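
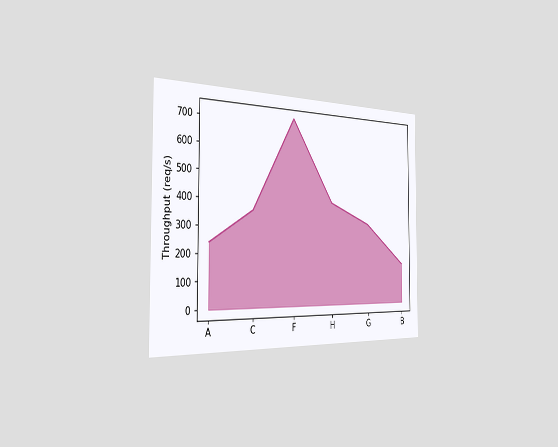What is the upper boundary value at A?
The chart is viewed slightly from the left. At A the upper boundary is at 240req/s.

240req/s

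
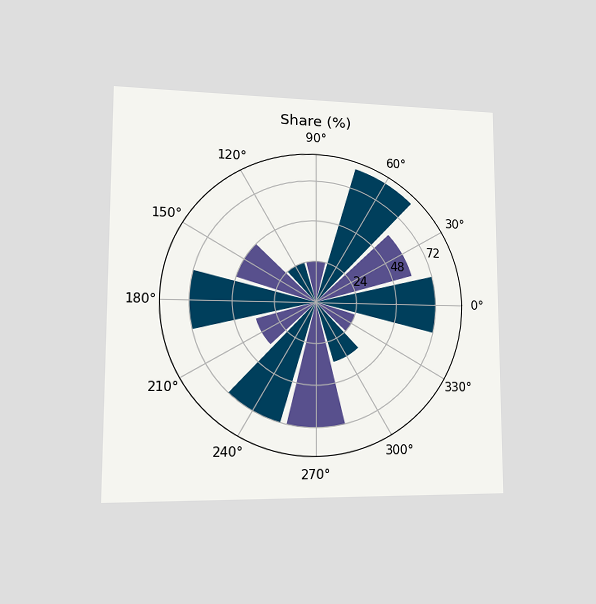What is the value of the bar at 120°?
The chart is viewed slightly from the left. The bar at 120° reaches 24% on the radial axis.

24%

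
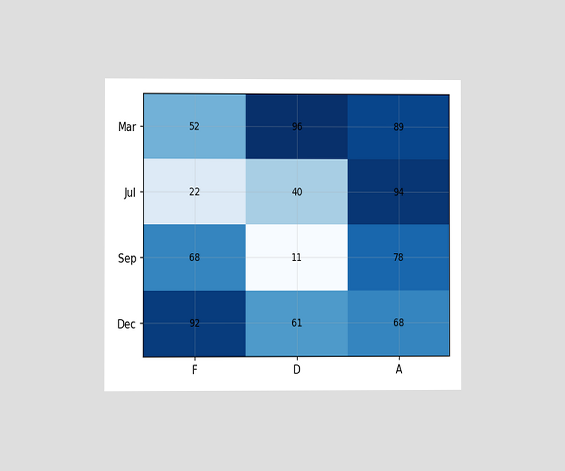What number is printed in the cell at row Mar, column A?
The chart is viewed at a slight angle. The (Mar, A) cell reads 89.

89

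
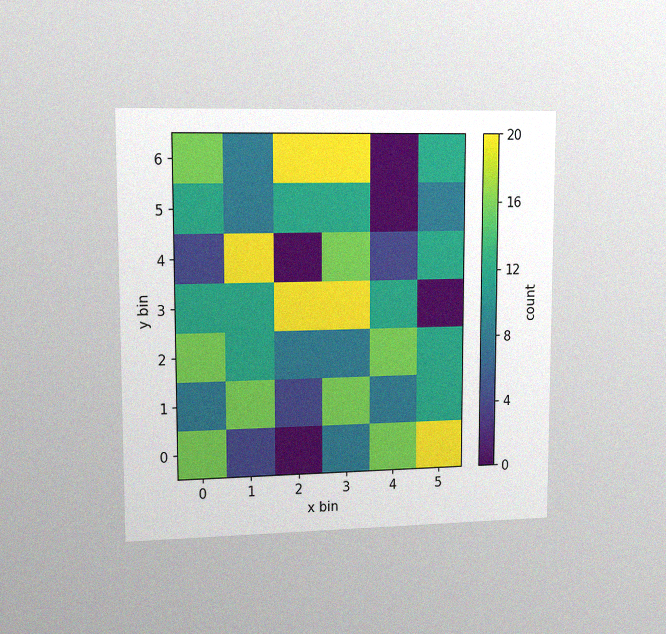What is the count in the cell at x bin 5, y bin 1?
The chart is viewed slightly from the left, with some photo noise. Matching the cell (5, 1) against the colorbar gives 12.

12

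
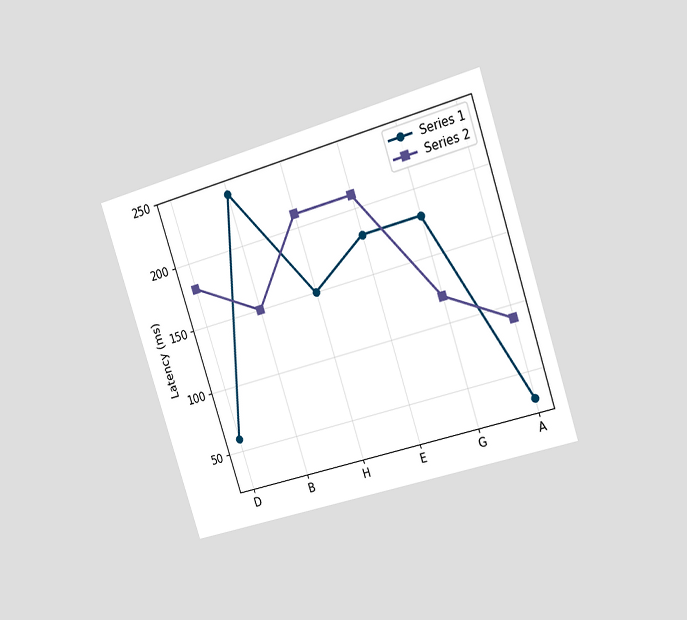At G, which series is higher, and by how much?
The chart is tilted about 18° counter-clockwise and viewed slightly from the right. At G, Series 1 sits above the other line by 60ms.

Series 1, by 60ms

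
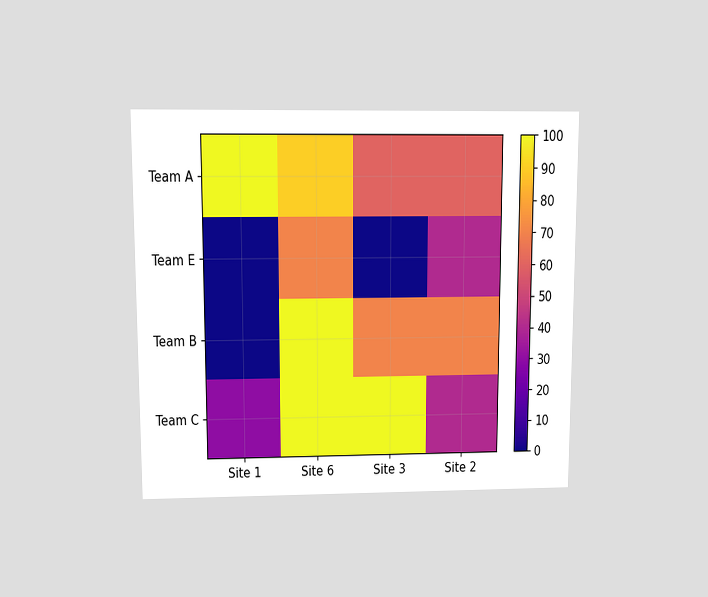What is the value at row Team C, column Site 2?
40

The chart is viewed slightly from above. Matching cell (Team C, Site 2) against the colorbar gives 40.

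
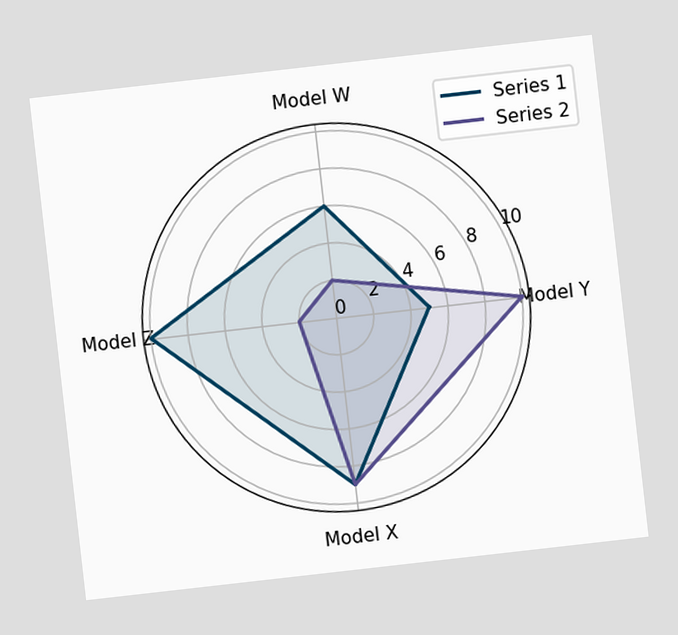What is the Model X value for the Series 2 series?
The chart is tilted about 6° counter-clockwise. On the Model X axis, Series 2 reaches 9.

9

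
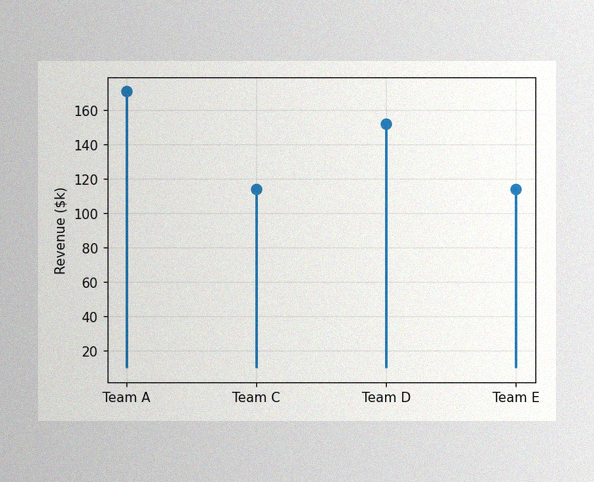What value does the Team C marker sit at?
$114k

The image has some photo noise and uneven lighting. The Team C marker sits at $114k.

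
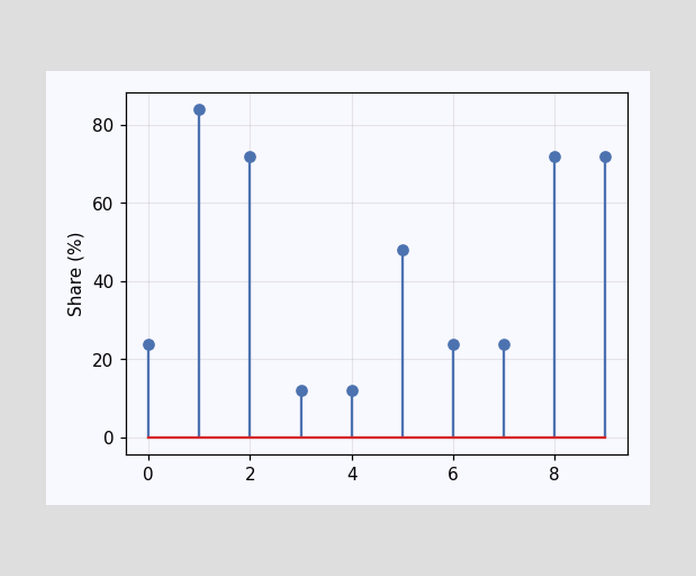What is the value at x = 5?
The stem at x=5 reaches 48%.

48%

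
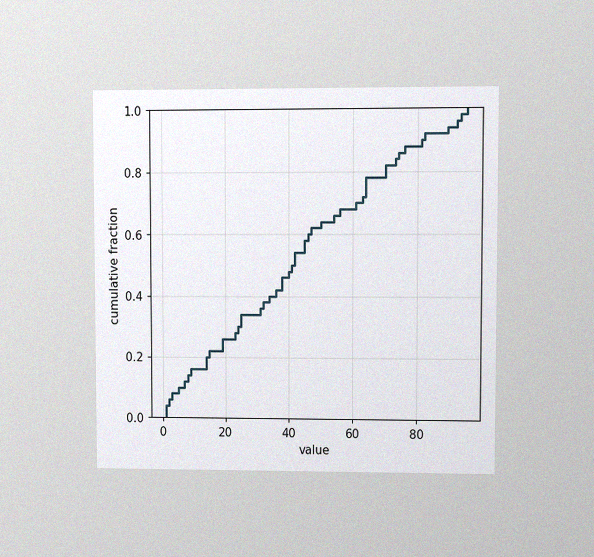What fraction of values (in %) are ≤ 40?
The chart is viewed at a slight angle, with some photo noise. At x=40 the ECDF step is at 48%.

48%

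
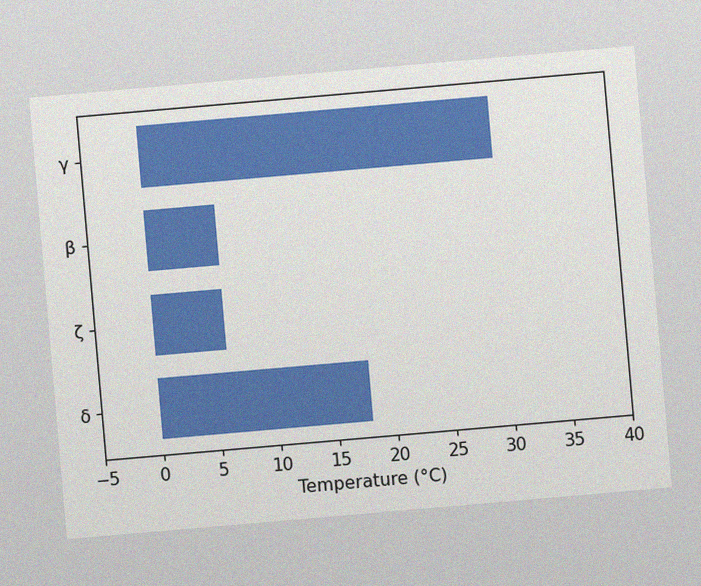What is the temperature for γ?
30°C

The chart is tilted about 5° counter-clockwise, with some photo noise. Reading along the chart's x-axis, the γ bar reaches 30°C.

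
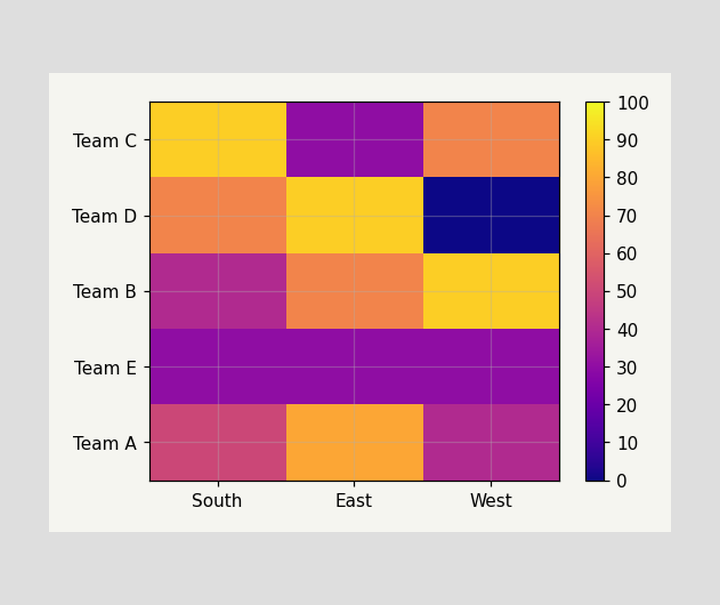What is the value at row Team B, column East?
Matching cell (Team B, East) against the colorbar gives 70.

70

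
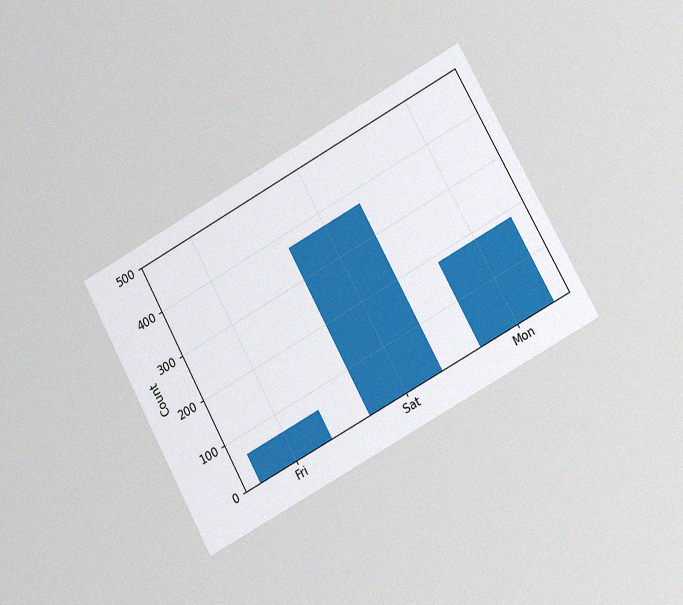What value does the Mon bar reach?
186

The chart is tilted about 29° counter-clockwise and viewed at a slight angle, with some photo noise. Reading along the chart's y-axis, the Mon bar reaches 186.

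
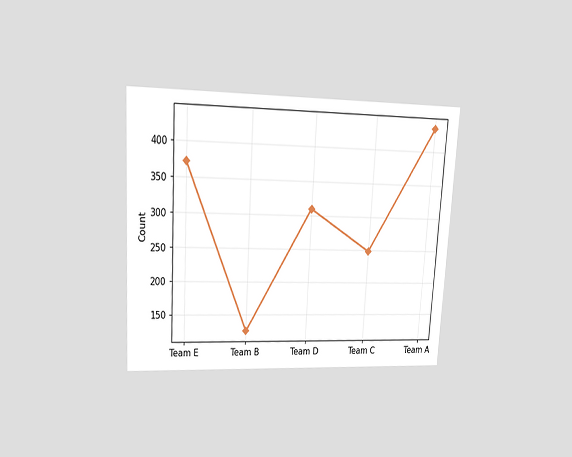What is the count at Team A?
434

The chart is tilted about 3° clockwise and viewed at a slight angle. At Team A, the line is at 434.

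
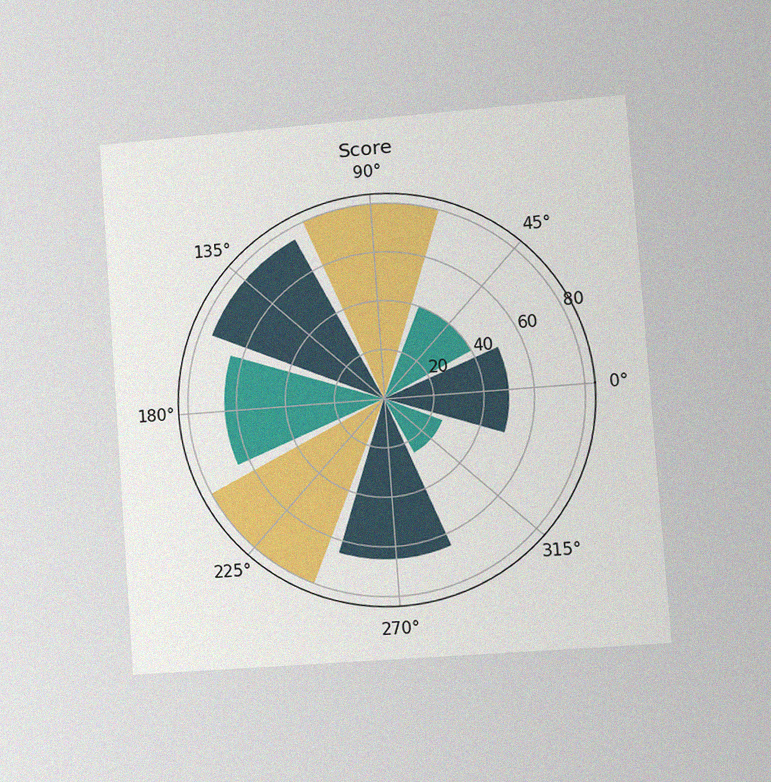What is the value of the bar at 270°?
The chart is tilted about 4° counter-clockwise and viewed slightly from the right, with some photo noise. The bar at 270° reaches 65 on the radial axis.

65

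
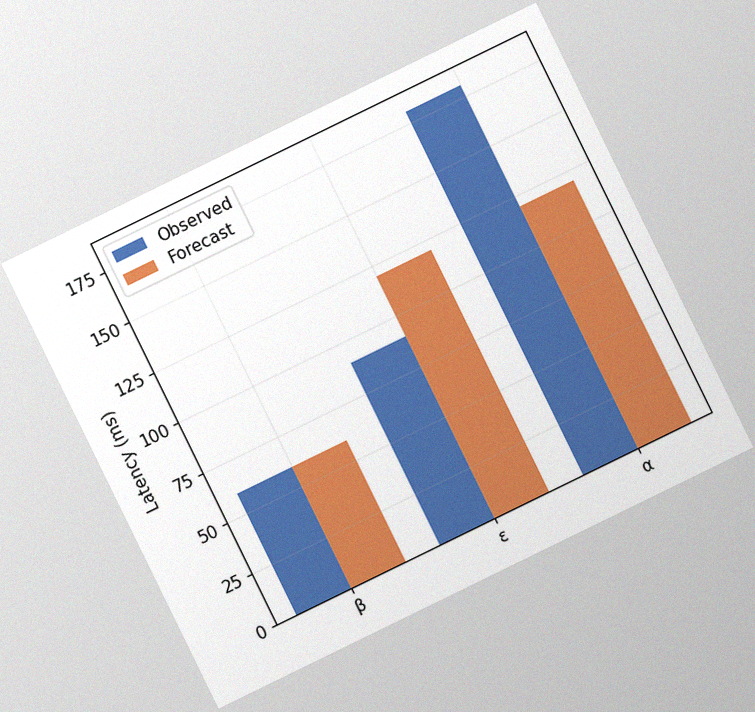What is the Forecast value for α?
The chart is tilted about 26° counter-clockwise, with some photo noise. The Forecast bar at α reaches 120ms on the y-axis.

120ms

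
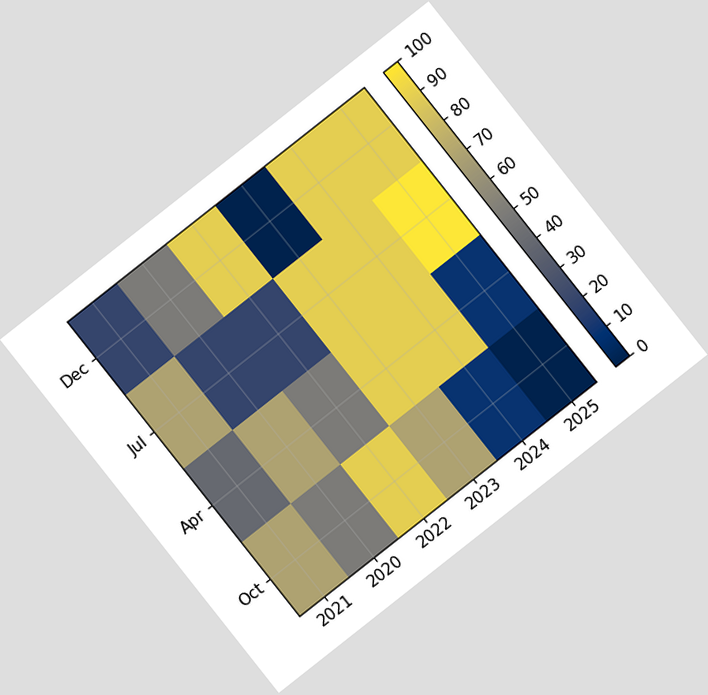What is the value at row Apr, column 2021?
40

The chart is tilted about 38° counter-clockwise. Matching cell (Apr, 2021) against the colorbar gives 40.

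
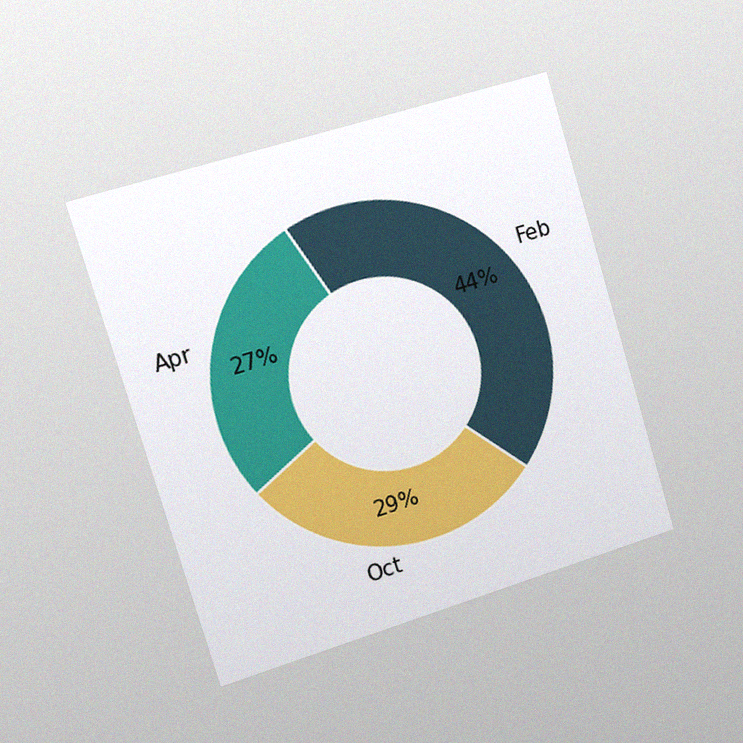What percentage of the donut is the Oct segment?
29%

The chart is tilted about 17° counter-clockwise and viewed slightly from the left, with some photo noise. The Oct segment takes up 29% of the ring.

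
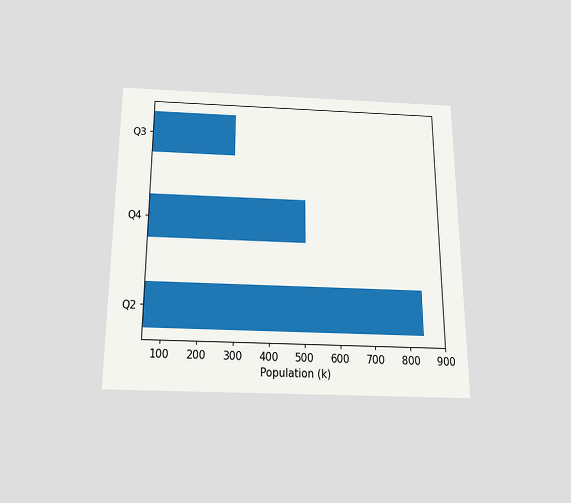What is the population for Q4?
504k

The chart is viewed slightly from below. Reading along the chart's x-axis, the Q4 bar reaches 504k.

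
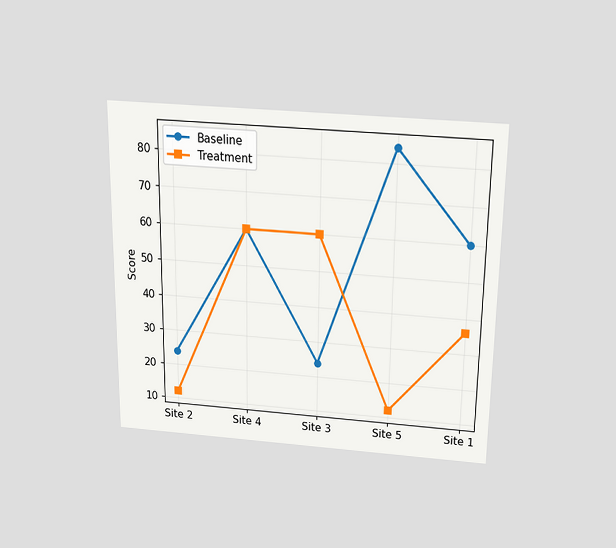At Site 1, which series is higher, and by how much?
The chart is viewed slightly from above. At Site 1, Baseline sits above the other line by 24.

Baseline, by 24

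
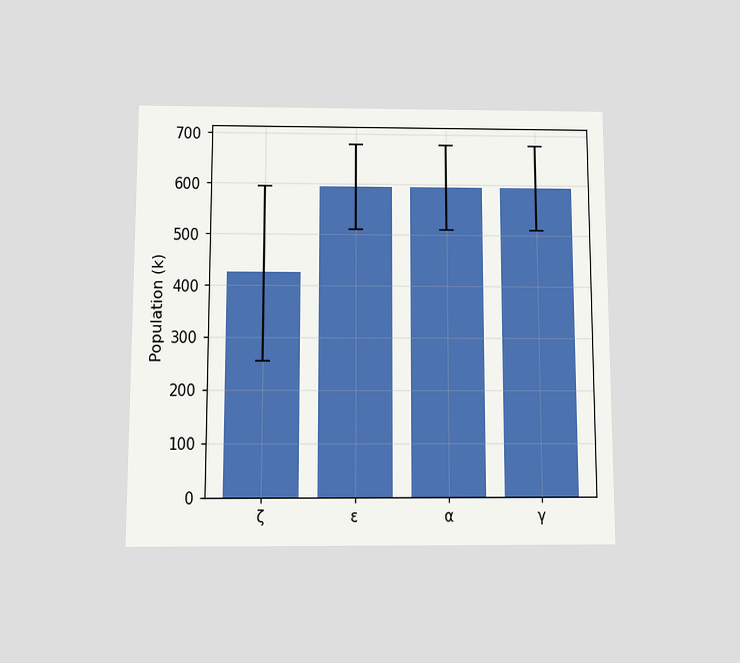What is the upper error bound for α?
680k

The chart is viewed slightly from below. The α bar's upper whisker reaches 680k.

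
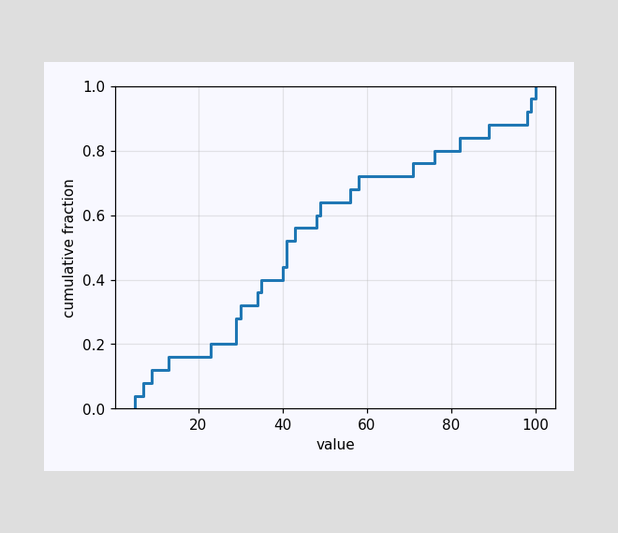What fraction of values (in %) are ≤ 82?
At x=82 the ECDF step is at 84%.

84%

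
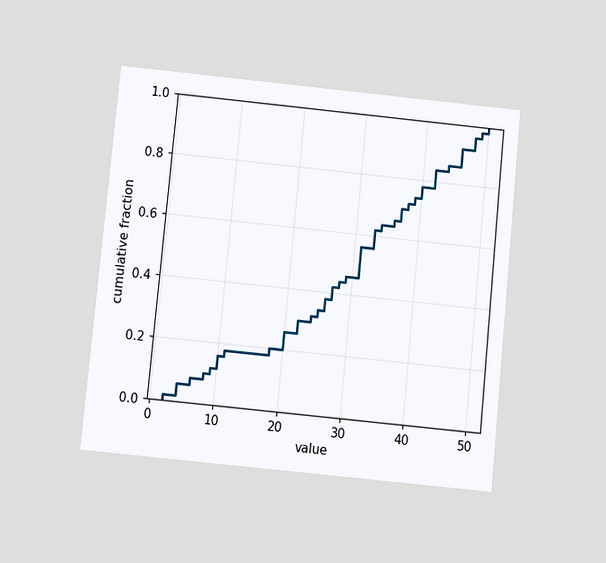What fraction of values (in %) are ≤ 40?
The chart is tilted about 6° clockwise and viewed at a slight angle. At x=40 the ECDF step is at 78%.

78%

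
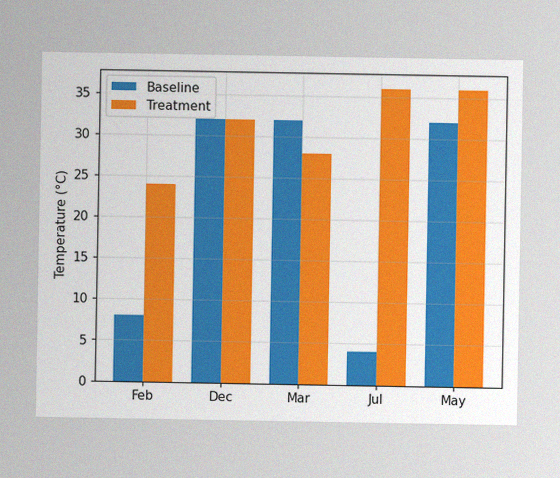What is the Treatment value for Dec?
32°C

The image has some photo noise and uneven lighting. The Treatment bar at Dec reaches 32°C on the y-axis.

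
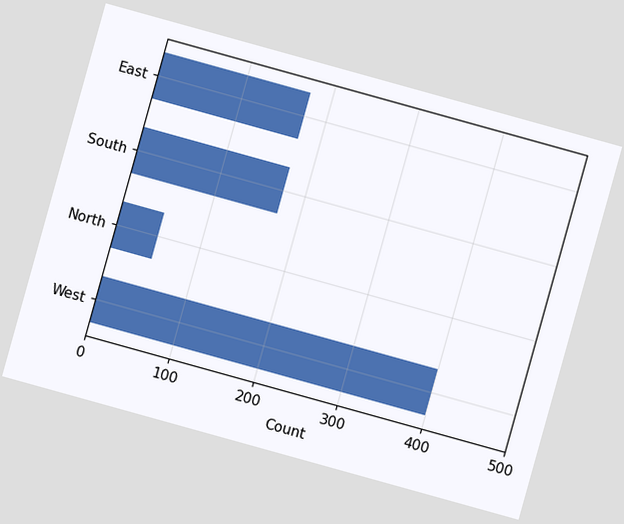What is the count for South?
175

The chart is tilted about 16° clockwise. Reading along the chart's x-axis, the South bar reaches 175.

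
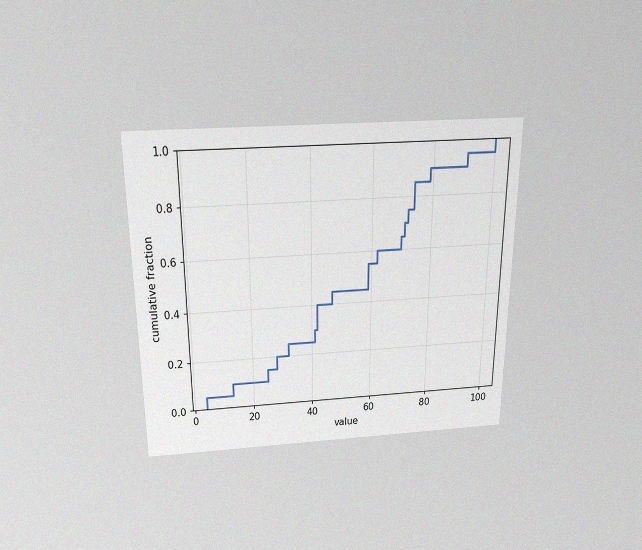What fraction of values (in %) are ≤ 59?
The chart is viewed slightly from above, with some photo noise. At x=59 the ECDF step is at 55%.

55%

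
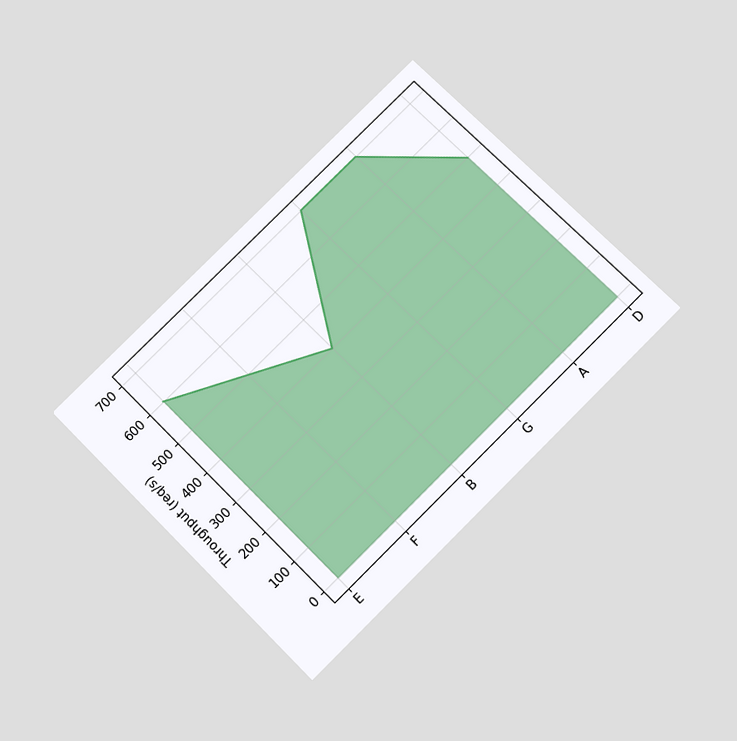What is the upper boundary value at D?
500req/s

The chart is tilted about 45° counter-clockwise and viewed slightly from below. At D the upper boundary is at 500req/s.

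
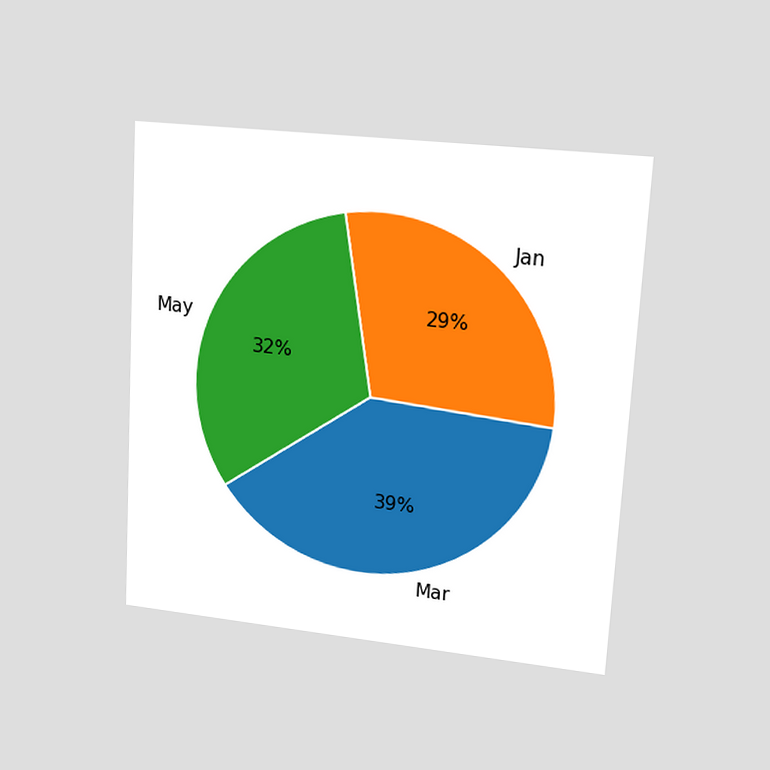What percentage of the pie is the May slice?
32%

The chart is tilted about 3° clockwise and viewed at a slight angle. The May slice takes up 32% of the pie.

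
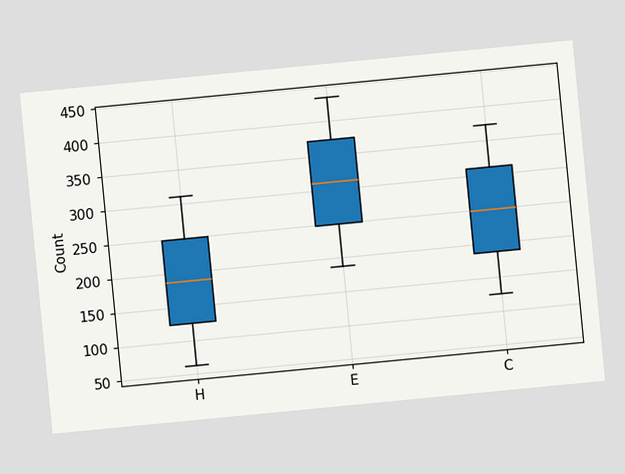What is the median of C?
248

The chart is tilted about 5° counter-clockwise. The median line in the C box sits at 248.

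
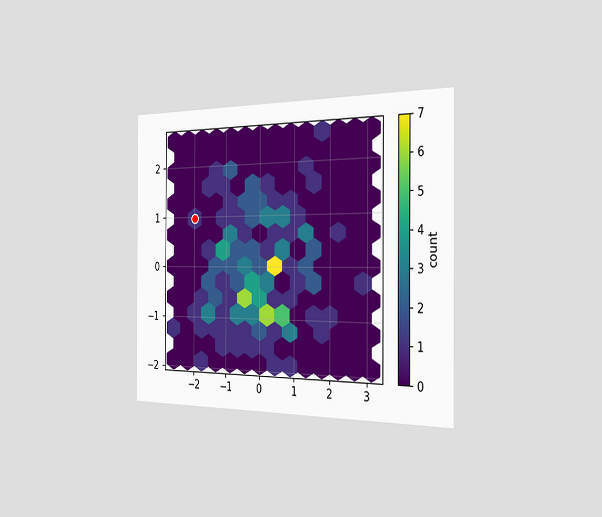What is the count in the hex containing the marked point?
1

The chart is viewed slightly from the right. The marked hex reads 1 on the colorbar.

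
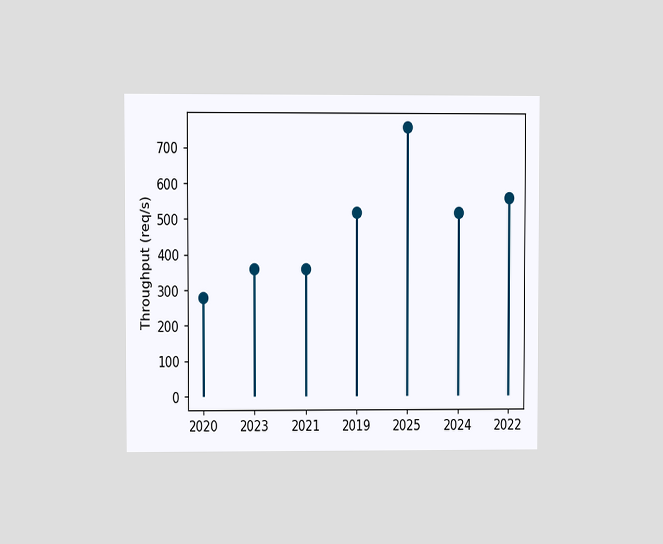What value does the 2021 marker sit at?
The chart is viewed at a slight angle. The 2021 marker sits at 360req/s.

360req/s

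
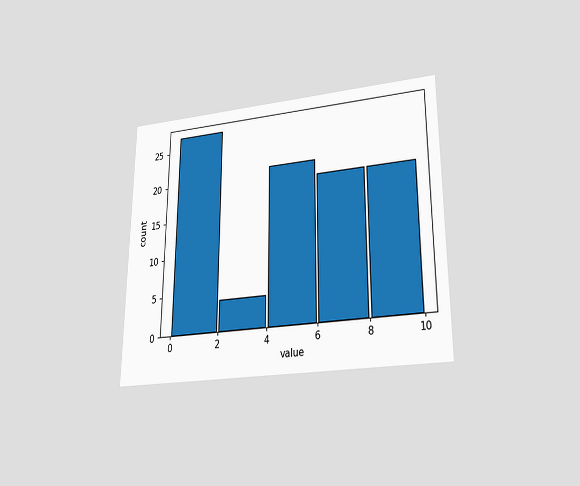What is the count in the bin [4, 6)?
21

The chart is viewed slightly from below. The [4, 6) bin has height 21.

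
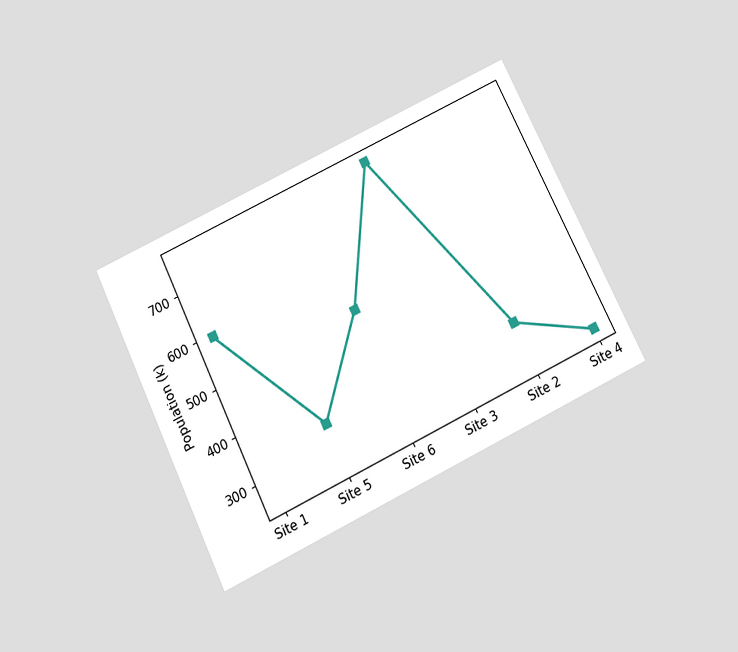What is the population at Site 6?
510k

The chart is tilted about 26° counter-clockwise and viewed slightly from below. At Site 6, the line is at 510k.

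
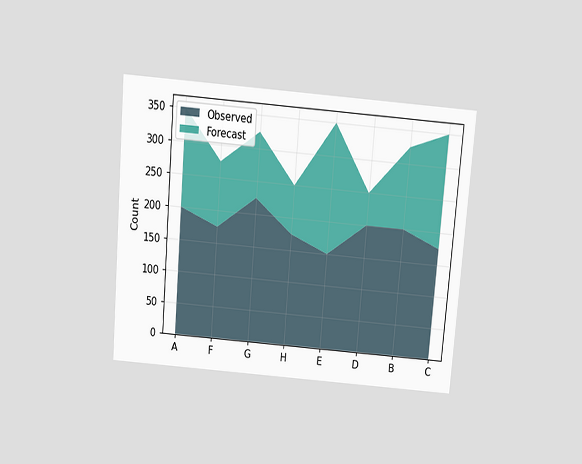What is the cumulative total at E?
The chart is tilted about 5° clockwise and viewed slightly from above. The stacked total at E reaches 350.

350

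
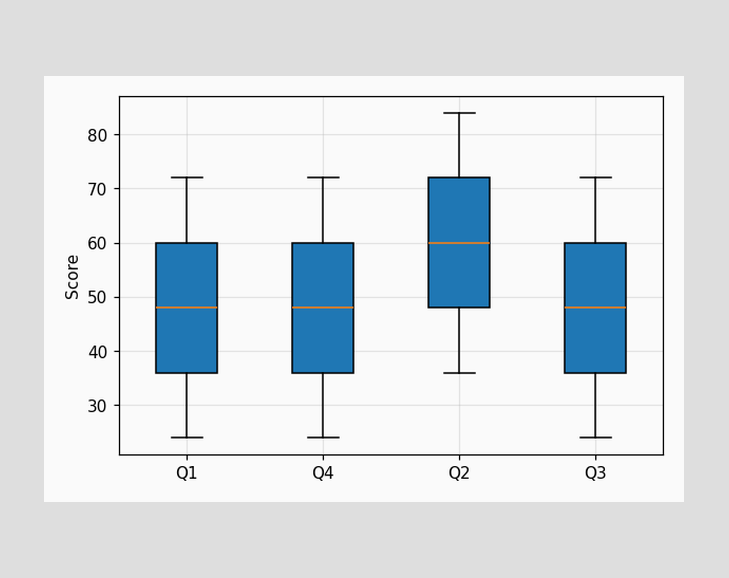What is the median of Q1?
48

The median line in the Q1 box sits at 48.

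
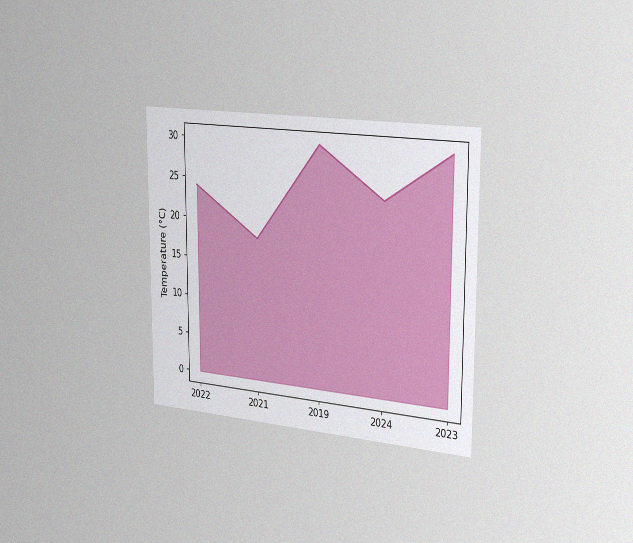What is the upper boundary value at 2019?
The chart is viewed slightly from the right, with some photo noise. At 2019 the upper boundary is at 30°C.

30°C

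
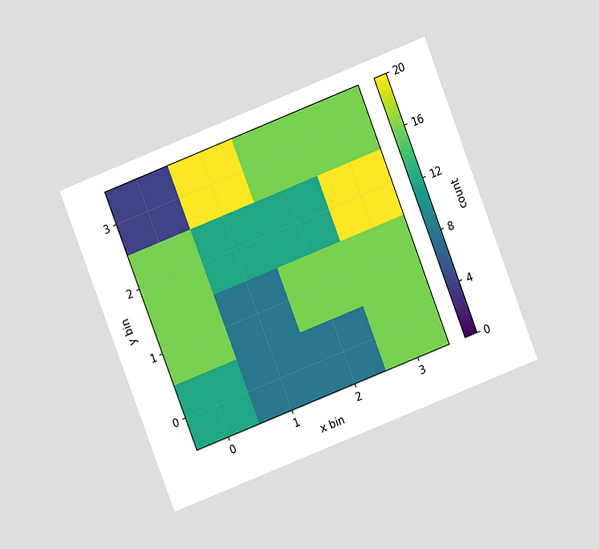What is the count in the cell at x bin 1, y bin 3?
20

The chart is tilted about 21° counter-clockwise and viewed at a slight angle. Matching the cell (1, 3) against the colorbar gives 20.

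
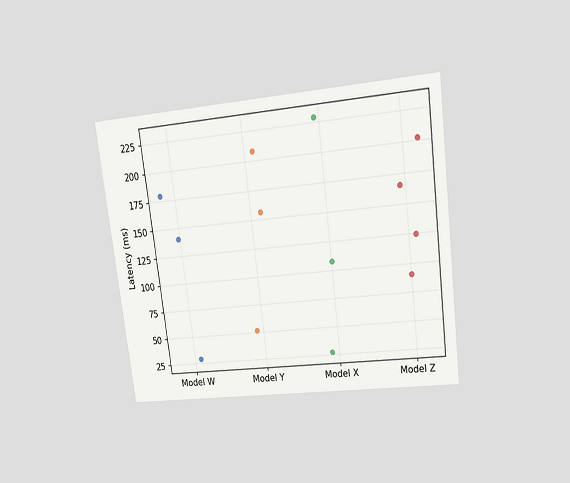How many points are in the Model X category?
The chart is tilted about 7° counter-clockwise and viewed at a slight angle. Counting the markers in the Model X column gives 3.

3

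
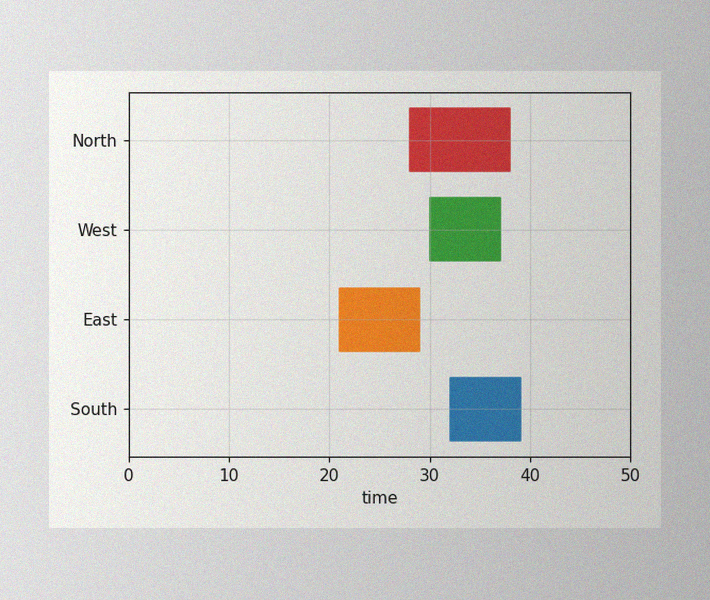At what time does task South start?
32

The image has some photo noise and uneven lighting. The South bar begins at t=32.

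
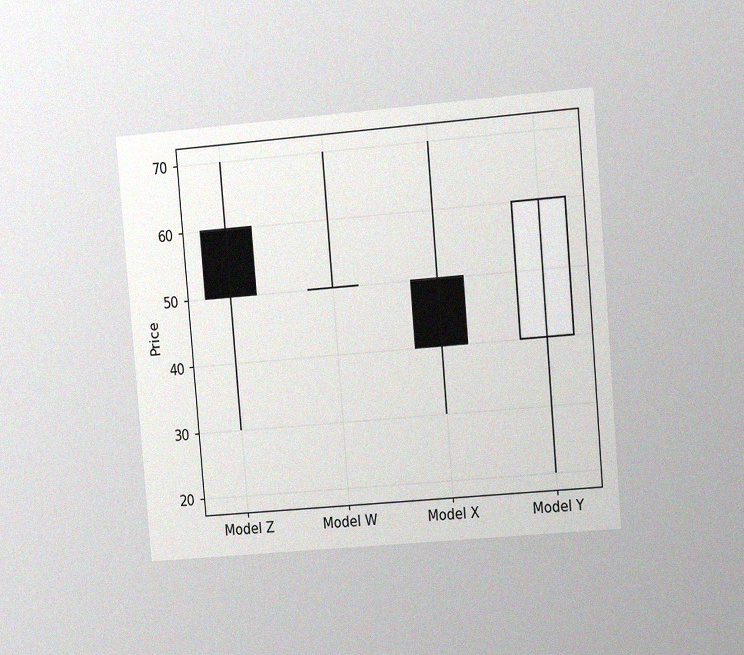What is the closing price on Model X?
40

The chart is tilted about 5° counter-clockwise and viewed slightly from the right, with some photo noise. The Model X candle closes at 40.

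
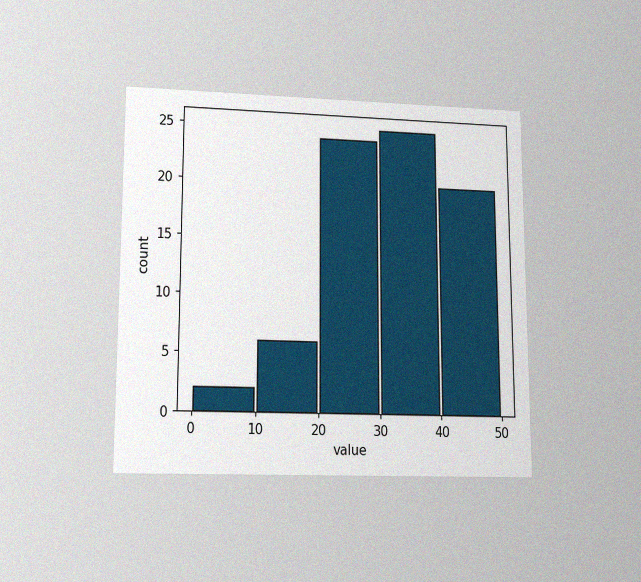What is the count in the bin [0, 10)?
The chart is viewed at a slight angle, with some photo noise. The [0, 10) bin has height 2.

2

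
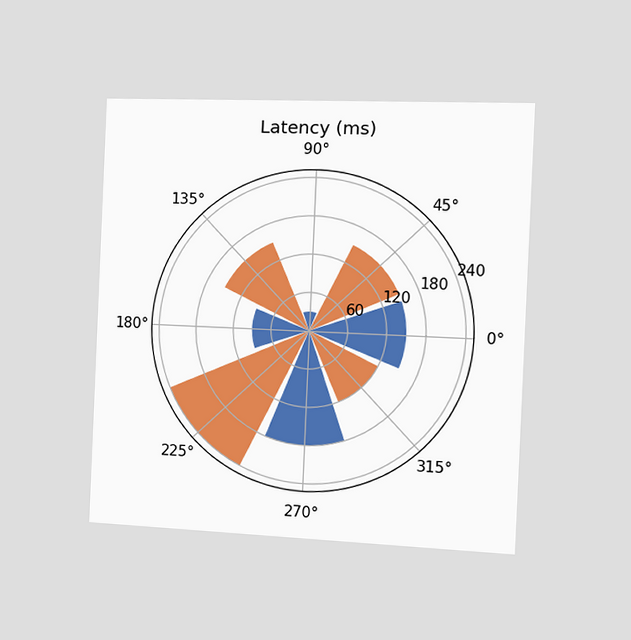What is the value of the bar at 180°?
90ms

The chart is tilted about 2° clockwise and viewed slightly from the right. The bar at 180° reaches 90ms on the radial axis.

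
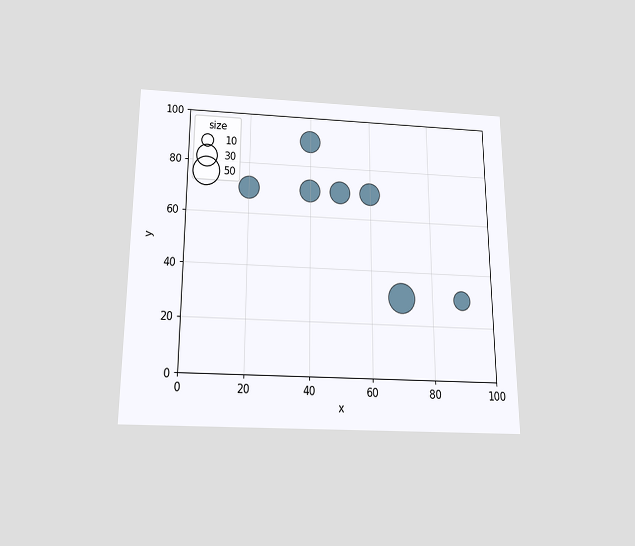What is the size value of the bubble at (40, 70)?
The chart is viewed slightly from below. Matching the bubble at (40, 70) against the size legend gives 30.

30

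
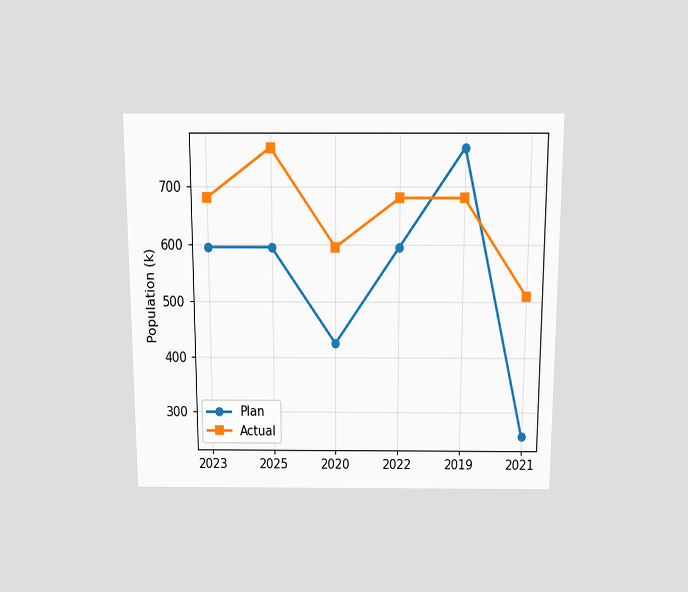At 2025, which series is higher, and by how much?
The chart is viewed slightly from above. At 2025, Actual sits above the other line by 170k.

Actual, by 170k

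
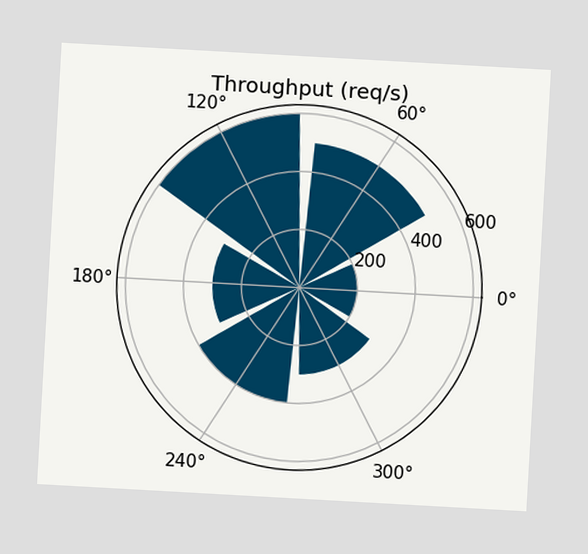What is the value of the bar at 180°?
300req/s

The chart is tilted about 3° clockwise. The bar at 180° reaches 300req/s on the radial axis.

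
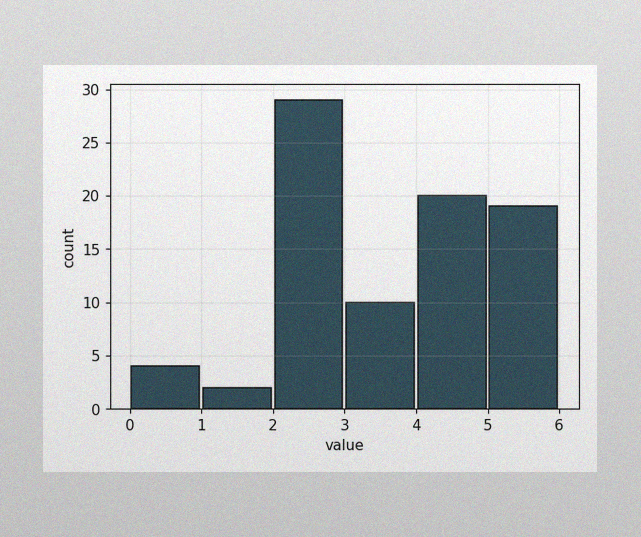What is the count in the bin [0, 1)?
The image has some photo noise and uneven lighting. The [0, 1) bin has height 4.

4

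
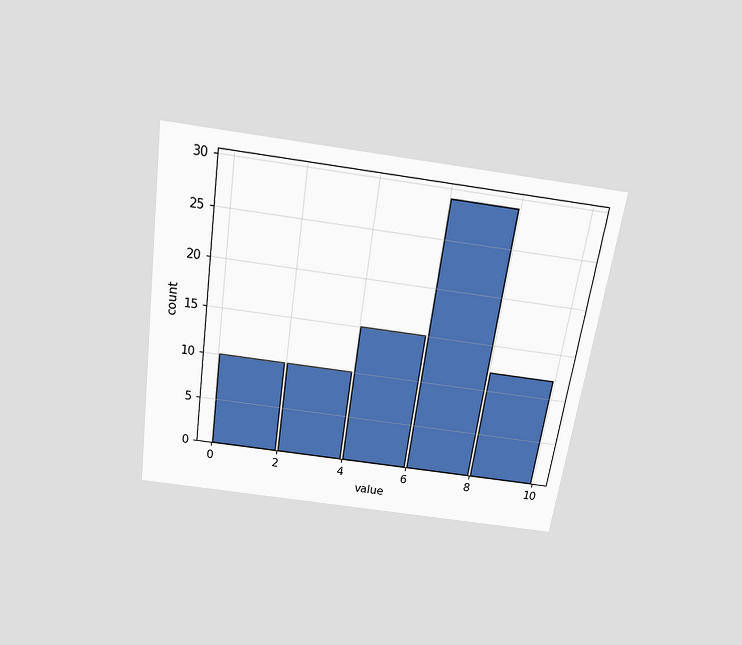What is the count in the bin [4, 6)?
The chart is tilted about 8° clockwise and viewed slightly from above. The [4, 6) bin has height 15.

15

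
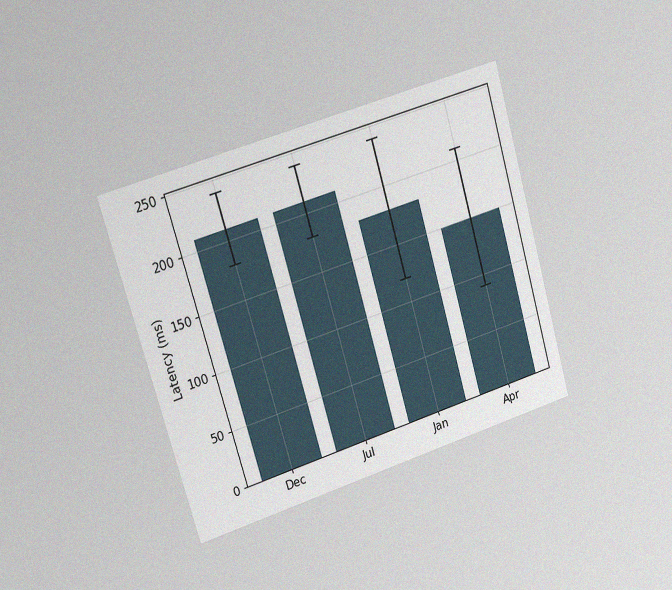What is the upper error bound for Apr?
The chart is tilted about 16° counter-clockwise and viewed slightly from the left, with some photo noise. The Apr bar's upper whisker reaches 210ms.

210ms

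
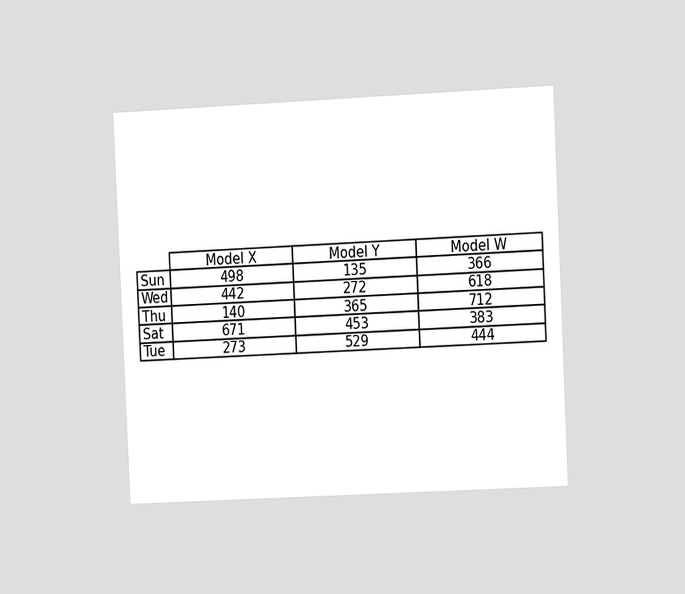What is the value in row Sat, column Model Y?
The chart is tilted about 3° counter-clockwise and viewed slightly from the right. The (Sat, Model Y) cell reads 453.

453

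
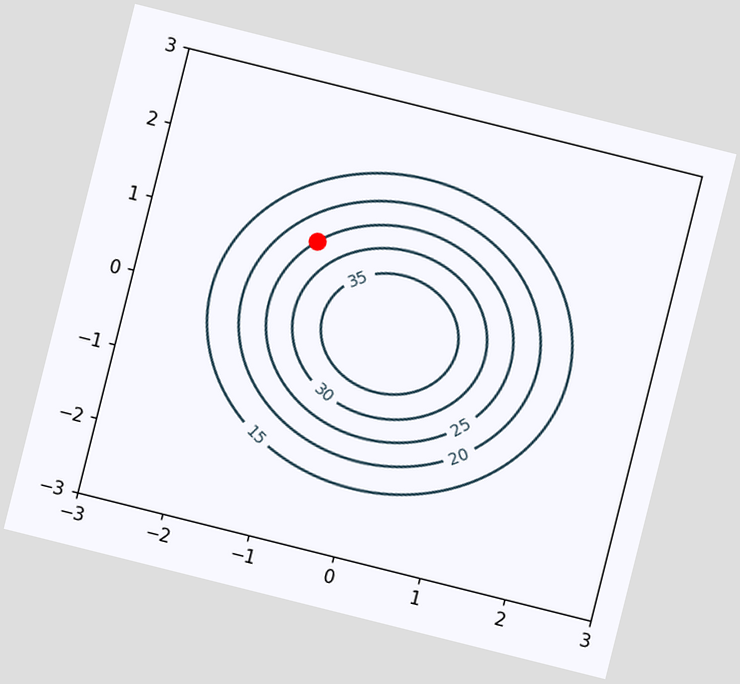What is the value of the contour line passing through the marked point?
The chart is tilted about 14° clockwise. The marked point sits on the contour labelled 25.

25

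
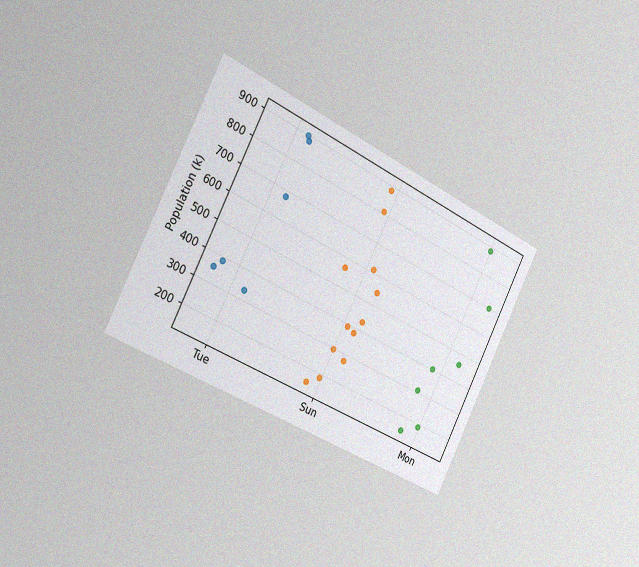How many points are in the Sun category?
12

The chart is tilted about 26° clockwise and viewed slightly from the left, with some photo noise. Counting the markers in the Sun column gives 12.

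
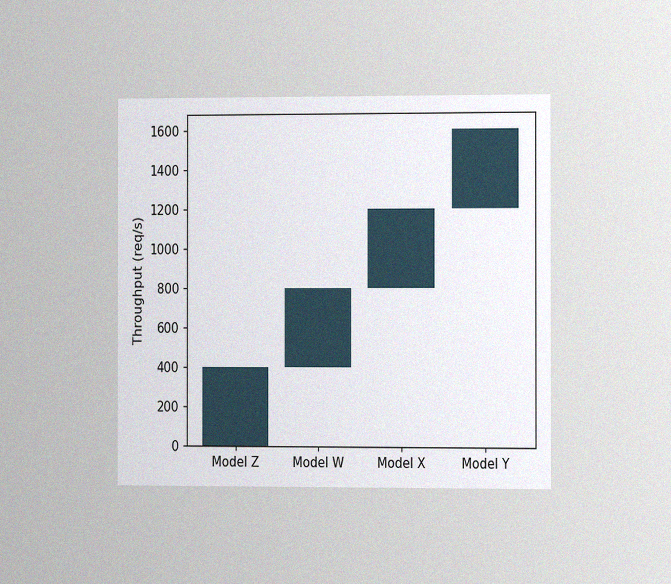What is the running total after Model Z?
The chart is viewed slightly from the right, with some photo noise. After Model Z the running total reaches 400req/s.

400req/s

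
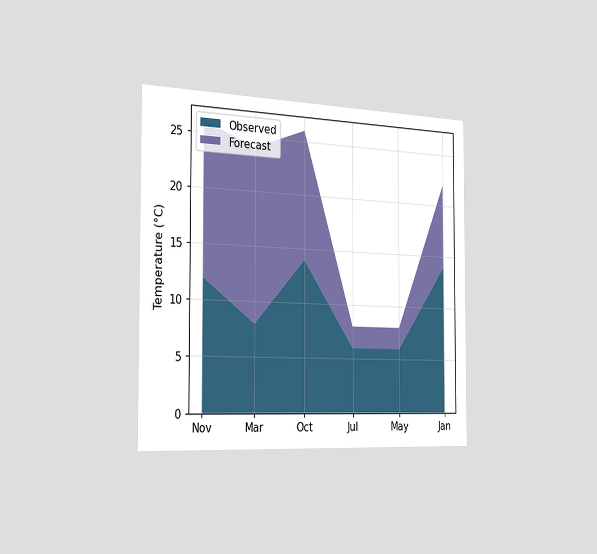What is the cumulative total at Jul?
8°C

The chart is viewed slightly from the left. The stacked total at Jul reaches 8°C.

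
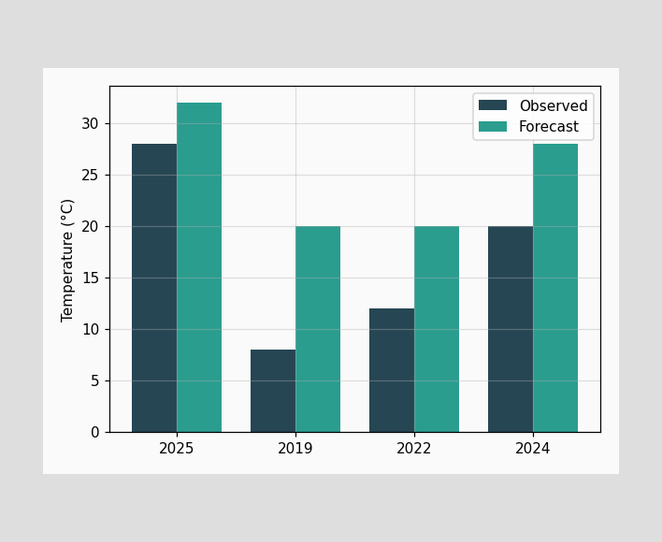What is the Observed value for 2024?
The Observed bar at 2024 reaches 20°C on the y-axis.

20°C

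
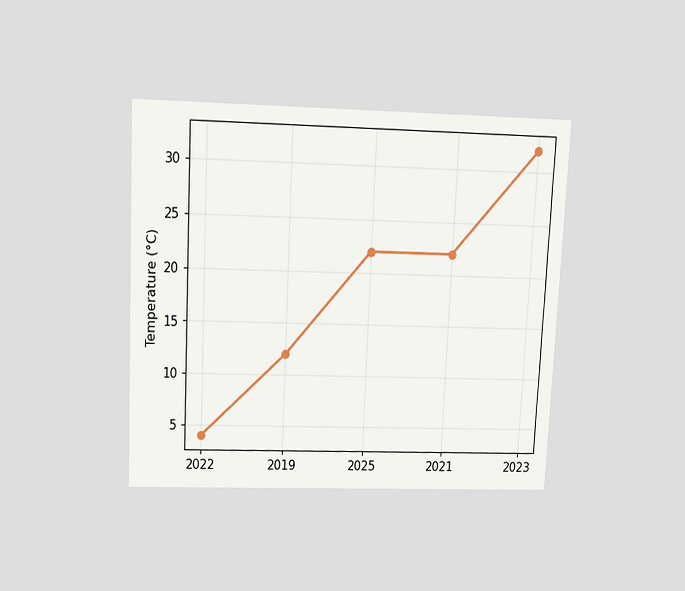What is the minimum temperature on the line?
The chart is tilted about 3° clockwise and viewed slightly from above. The lowest point is at 2022, and reading across to the y-axis gives 4°C.

4°C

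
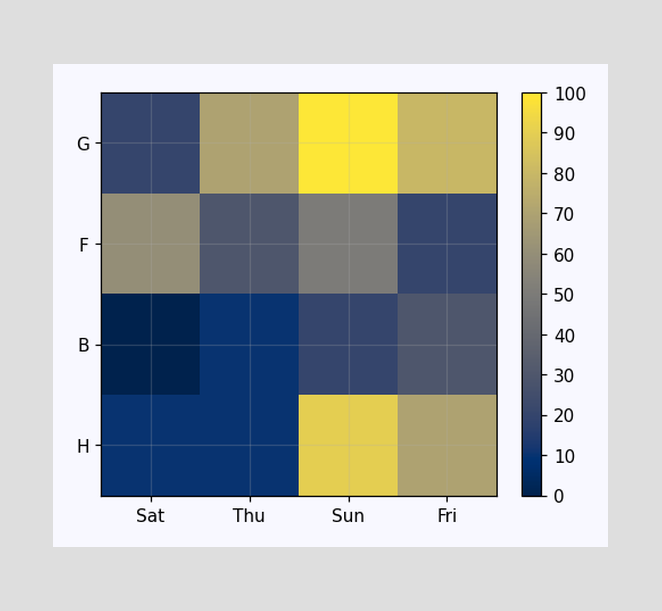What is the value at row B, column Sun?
20

Matching cell (B, Sun) against the colorbar gives 20.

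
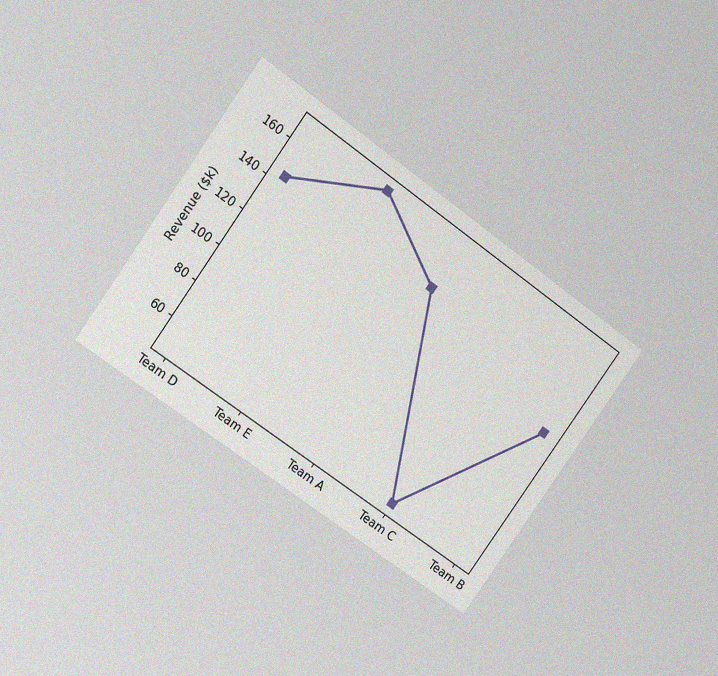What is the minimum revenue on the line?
The chart is tilted about 36° clockwise and viewed at a slight angle, with some photo noise. The lowest point is at Team C, and reading across to the y-axis gives $48k.

$48k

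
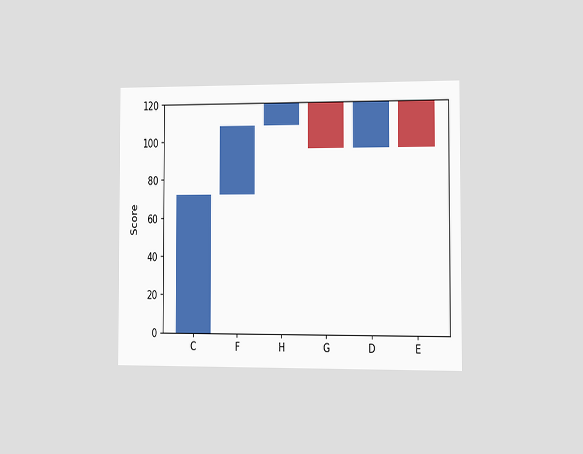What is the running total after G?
96

The chart is viewed at a slight angle. After G the running total reaches 96.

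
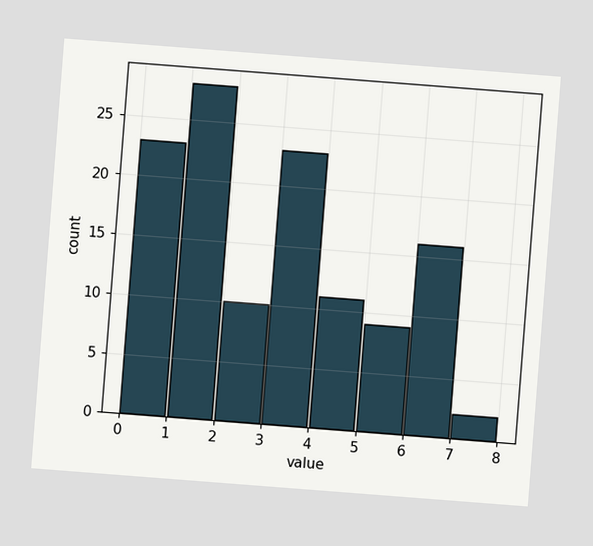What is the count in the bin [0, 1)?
23

The chart is tilted about 4° clockwise. The [0, 1) bin has height 23.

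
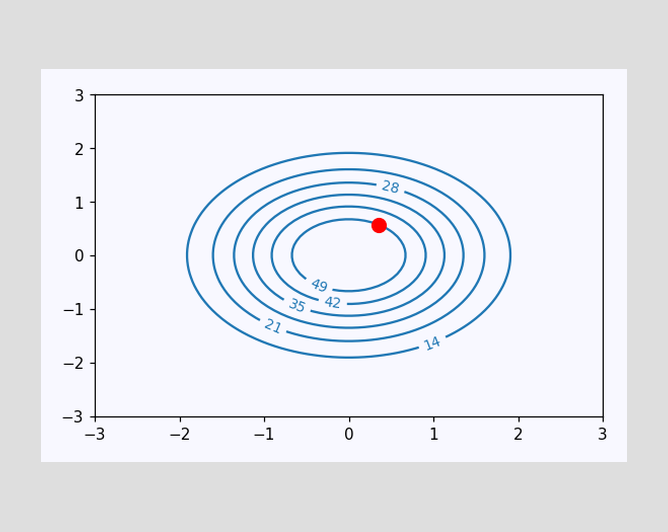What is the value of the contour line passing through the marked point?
The marked point sits on the contour labelled 49.

49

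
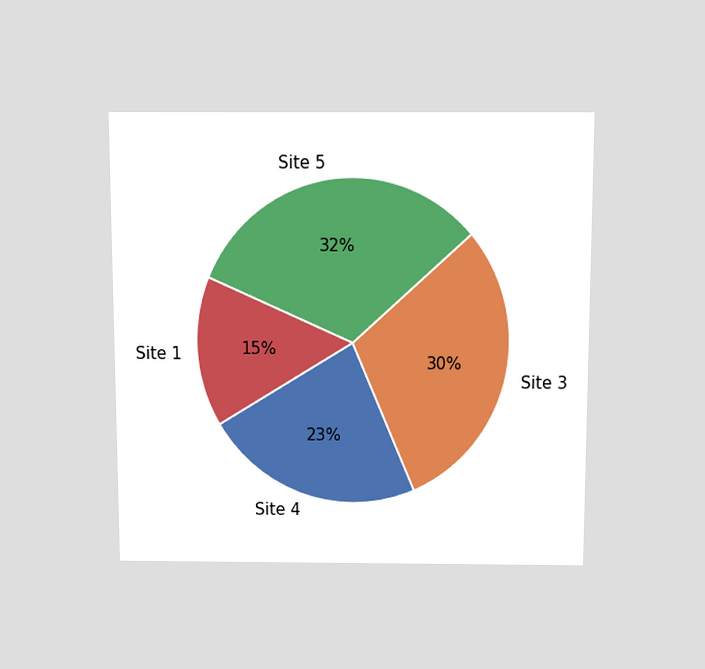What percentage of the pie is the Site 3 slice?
30%

The chart is viewed slightly from above. The Site 3 slice takes up 30% of the pie.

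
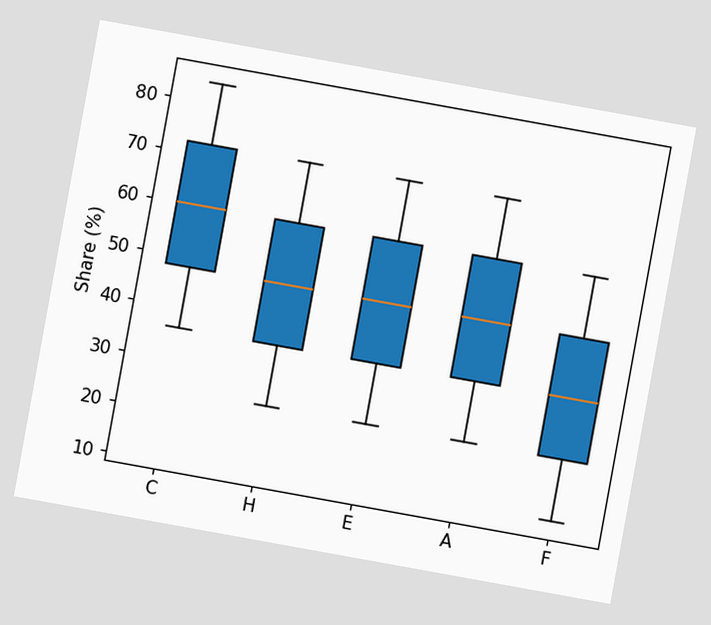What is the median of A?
48%

The chart is tilted about 10° clockwise. The median line in the A box sits at 48%.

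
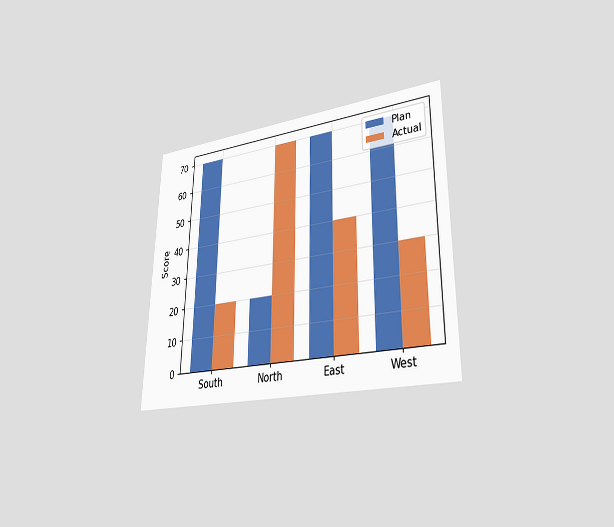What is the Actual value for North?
70

The chart is viewed at a slight angle. The Actual bar at North reaches 70 on the y-axis.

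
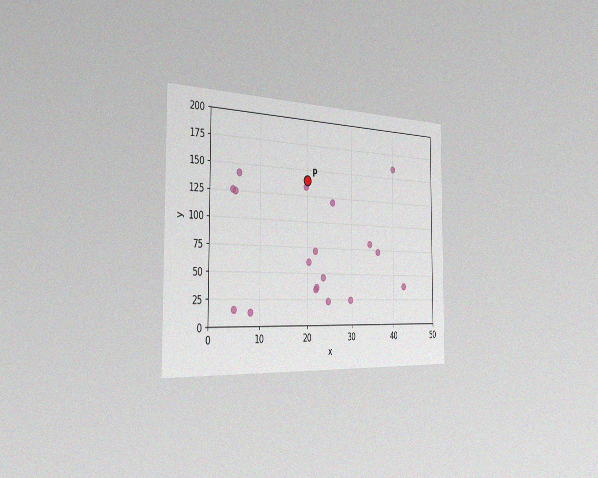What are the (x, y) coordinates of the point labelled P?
(20, 140)

The chart is viewed slightly from the left, with some photo noise. Following the gridlines from P to each axis, P sits at (20, 140).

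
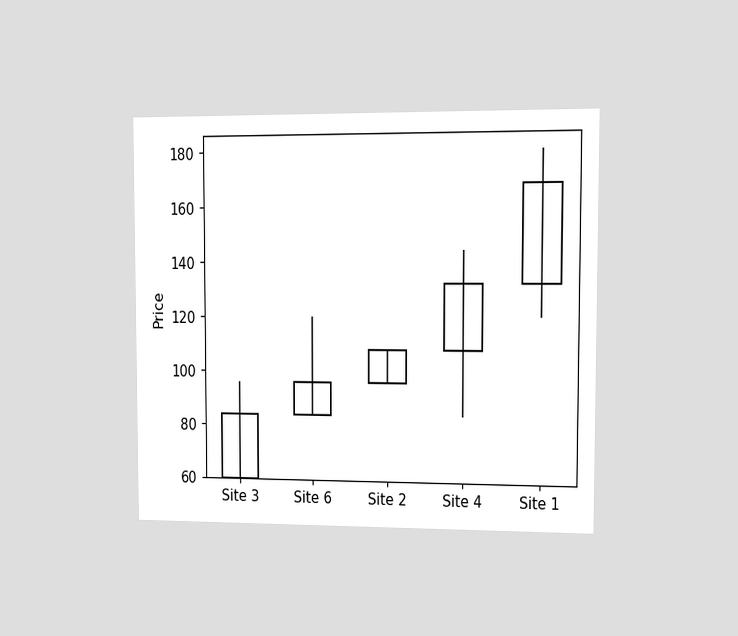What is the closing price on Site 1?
The chart is viewed at a slight angle. The Site 1 candle closes at 168.

168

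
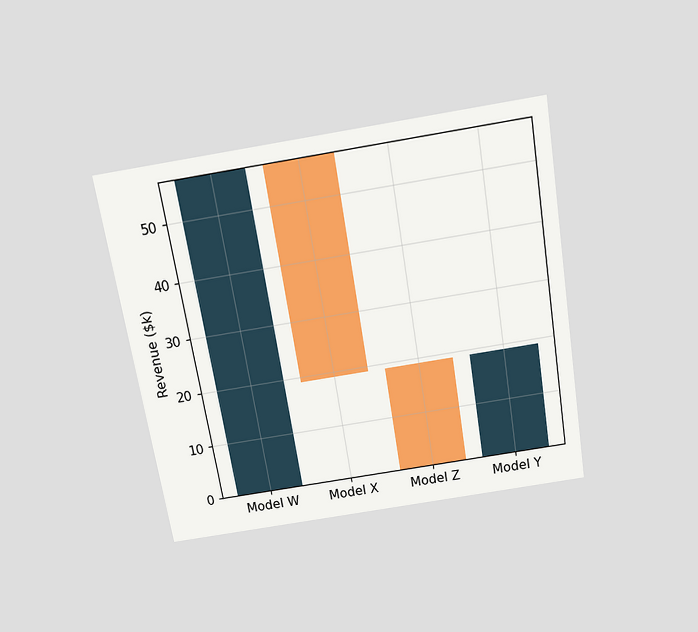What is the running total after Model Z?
The chart is tilted about 9° counter-clockwise and viewed slightly from above. After Model Z the running total reaches $0k.

$0k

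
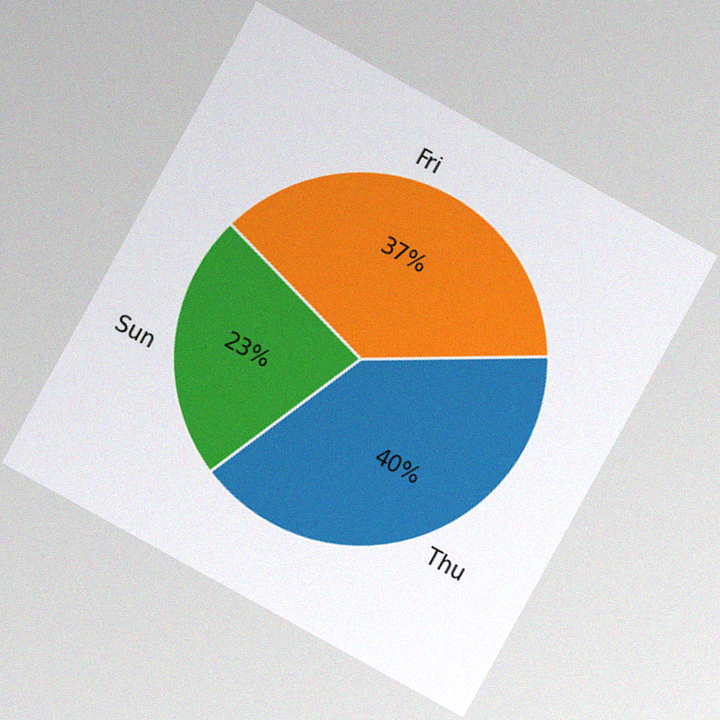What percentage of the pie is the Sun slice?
The chart is tilted about 29° clockwise, with some photo noise. The Sun slice takes up 23% of the pie.

23%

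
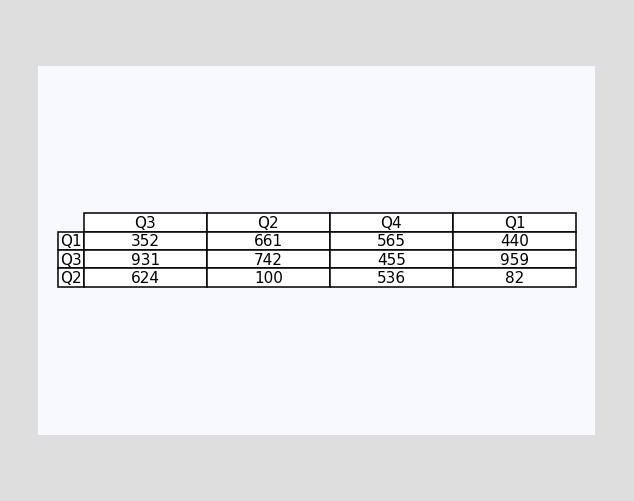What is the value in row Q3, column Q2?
742

The (Q3, Q2) cell reads 742.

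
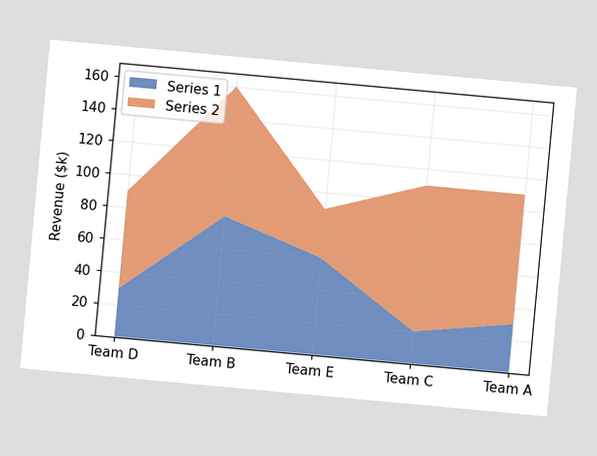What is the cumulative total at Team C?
The chart is tilted about 5° clockwise. The stacked total at Team C reaches $110k.

$110k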